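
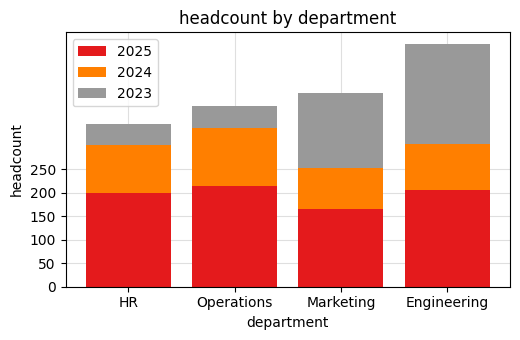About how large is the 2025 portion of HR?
≈ 200

2025 top ≈ 200, bottom ≈ 0; segment ≈ 200.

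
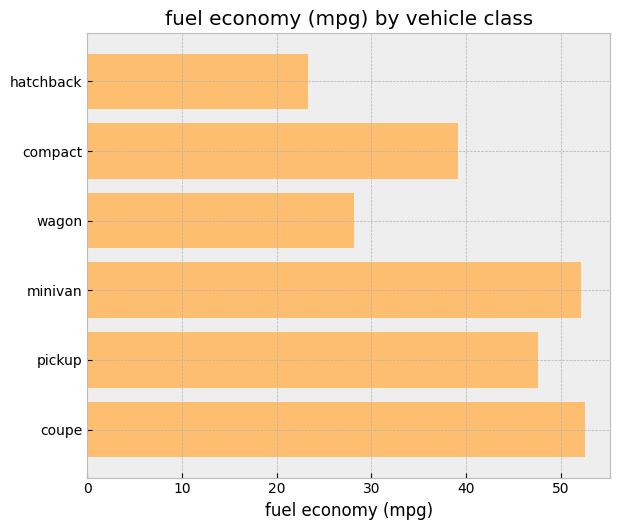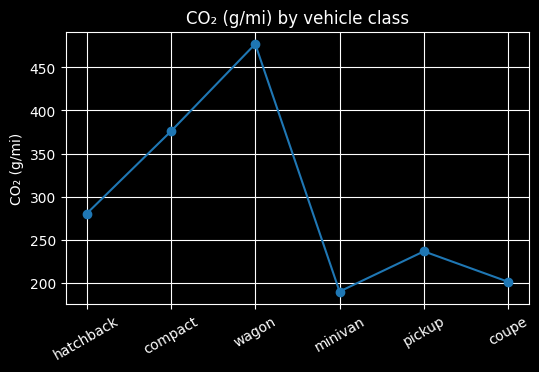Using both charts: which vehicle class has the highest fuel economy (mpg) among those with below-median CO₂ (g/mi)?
Chart 2 median CO₂ (g/mi) ≈ 250; below-median vehicle classes: minivan, pickup, coupe. Among those, coupe has the highest fuel economy (mpg) (≈ 55).

coupe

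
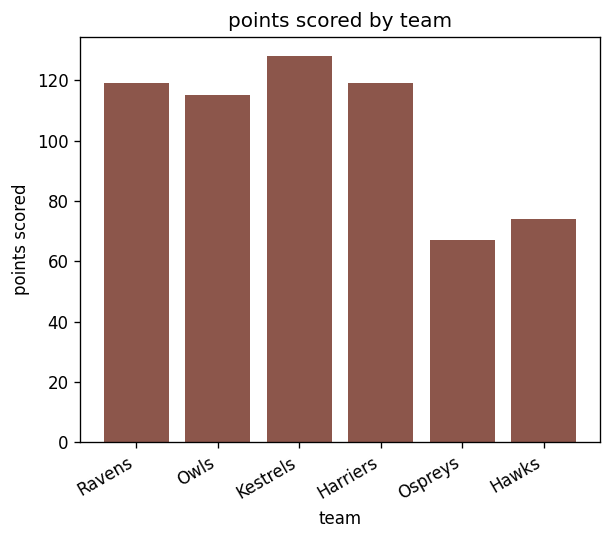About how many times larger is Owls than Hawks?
Owls ≈ 120, Hawks ≈ 80; 120/80 ≈ 1.5.

≈ 1.5×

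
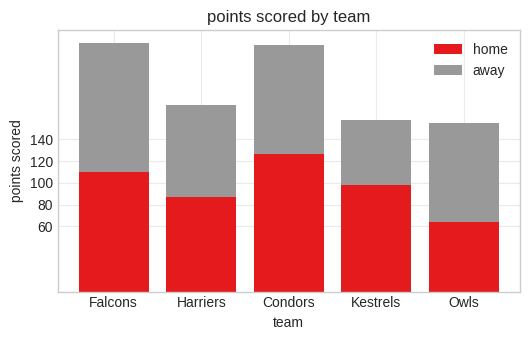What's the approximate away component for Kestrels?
≈ 60

away top ≈ 160, bottom ≈ 100; segment ≈ 60.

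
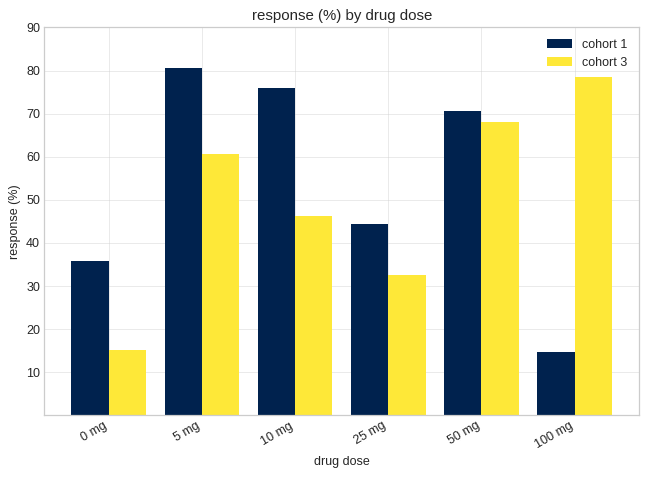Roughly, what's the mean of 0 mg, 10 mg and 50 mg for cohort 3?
≈ 47

(20 + 50 + 70) / 3 ≈ 47.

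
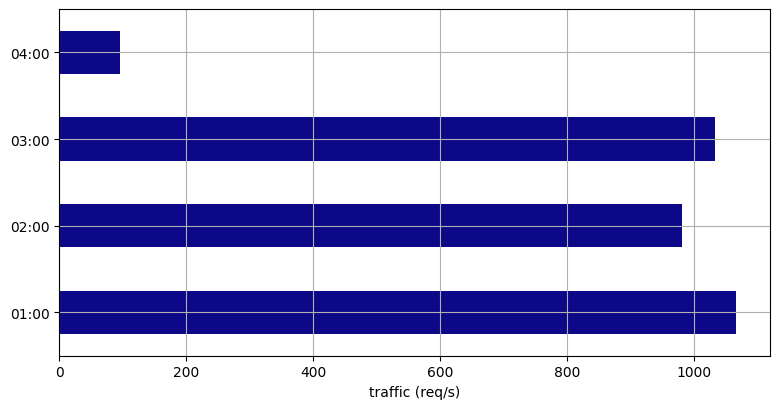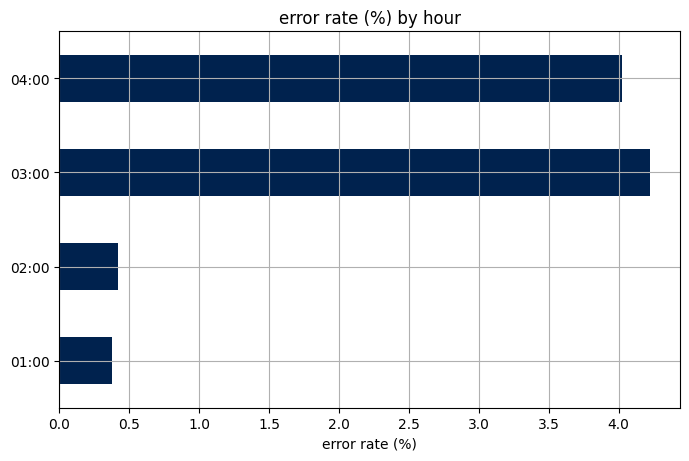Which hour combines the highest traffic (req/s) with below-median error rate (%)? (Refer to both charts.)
01:00

Chart 2 median error rate (%) ≈ 2; below-median hours: 01:00, 02:00. Among those, 01:00 has the highest traffic (req/s) (≈ 1100).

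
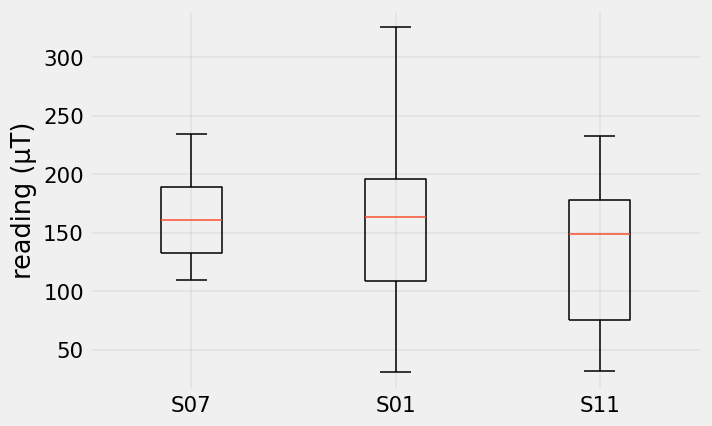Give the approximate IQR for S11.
Q3 ≈ 180, Q1 ≈ 75; IQR ≈ 105.

≈ 105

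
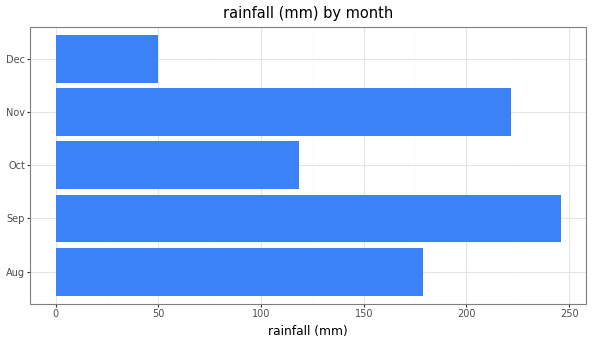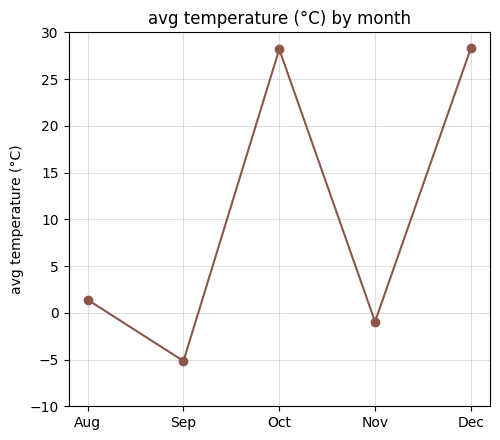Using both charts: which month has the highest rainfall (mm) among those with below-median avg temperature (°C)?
Chart 2 median avg temperature (°C) ≈ 0; below-median months: Sep, Nov. Among those, Sep has the highest rainfall (mm) (≈ 250).

Sep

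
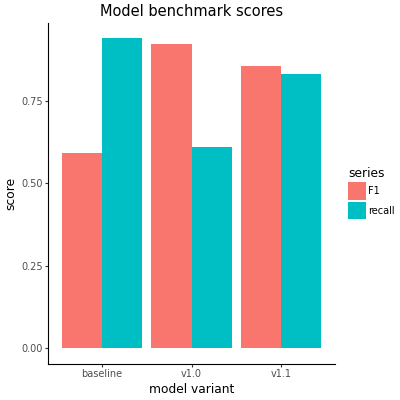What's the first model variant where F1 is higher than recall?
v1.0

baseline: F1 ≈ 0.6 vs recall ≈ 0.9 (not yet); v1.0: F1 ≈ 0.9 vs recall ≈ 0.6 (first crossover).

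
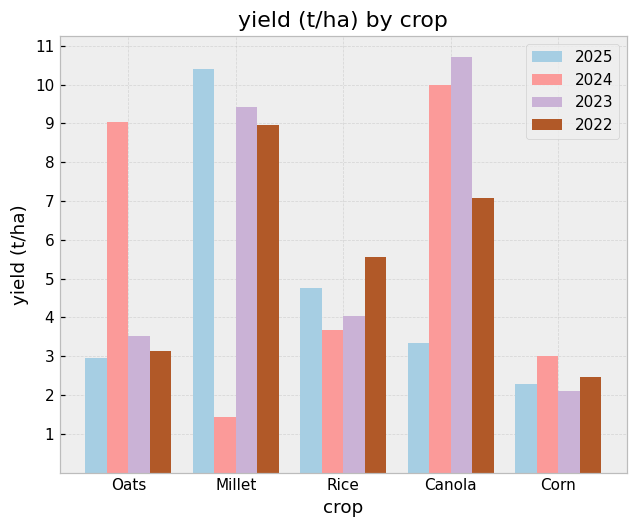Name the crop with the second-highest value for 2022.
Canola

Top 3 for 2022: Millet ≈ 9, Canola ≈ 7, Rice ≈ 6.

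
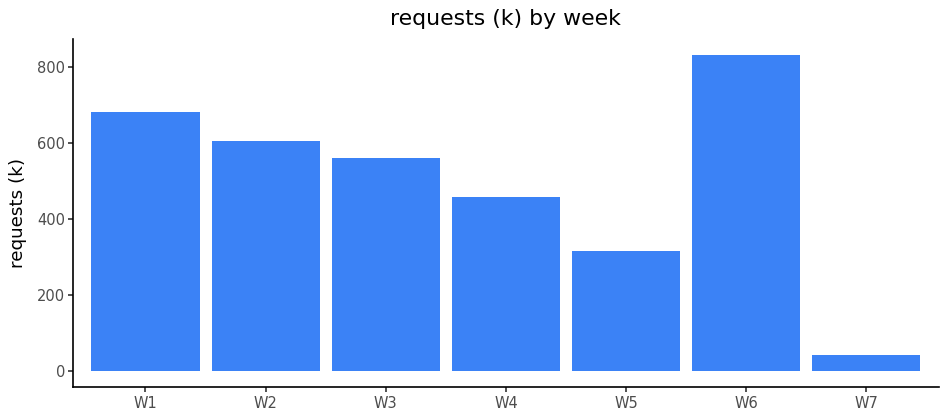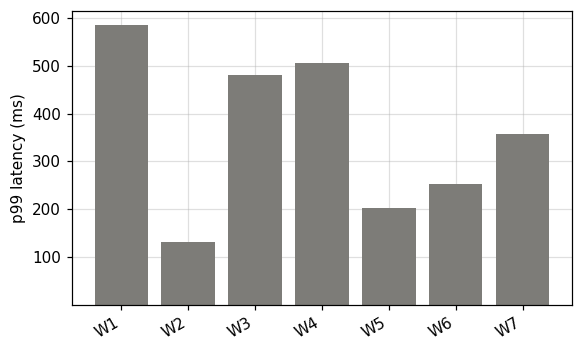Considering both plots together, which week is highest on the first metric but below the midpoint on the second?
Chart 2 median p99 latency (ms) ≈ 400; below-median weeks: W2, W5, W6. Among those, W6 has the highest requests (k) (≈ 800).

W6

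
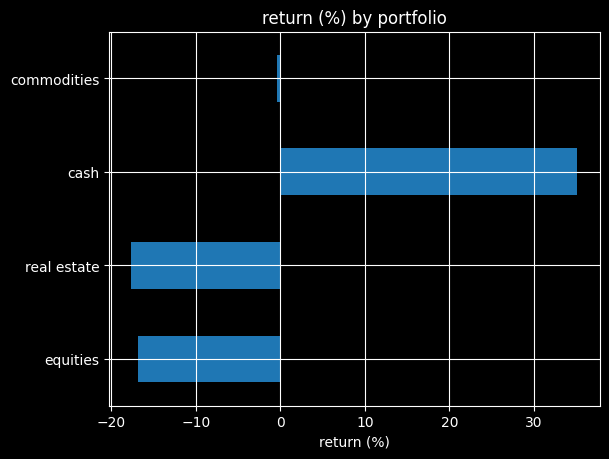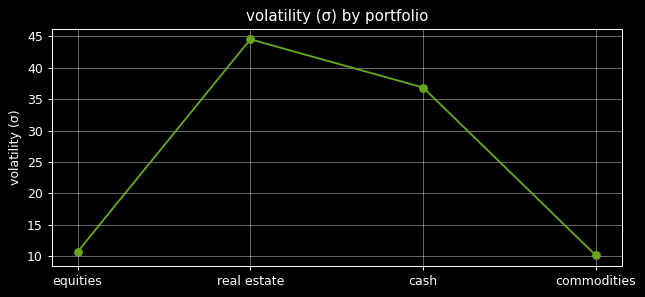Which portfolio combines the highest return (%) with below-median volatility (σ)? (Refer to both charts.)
commodities

Chart 2 median volatility (σ) ≈ 25; below-median portfolios: equities, commodities. Among those, commodities has the highest return (%) (≈ 0).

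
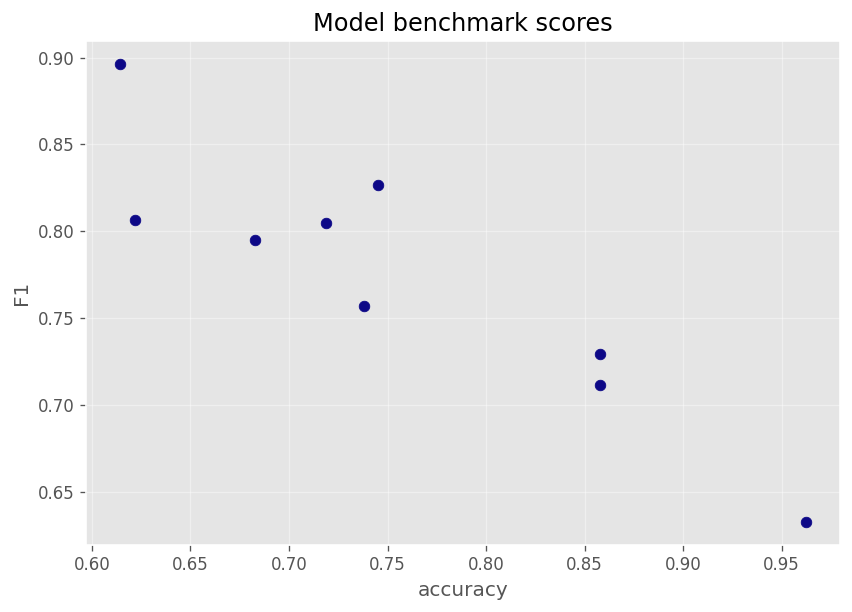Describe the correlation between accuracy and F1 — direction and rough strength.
Points are negatively correlated; strong (|r| ≈ 0.9).

negative, strong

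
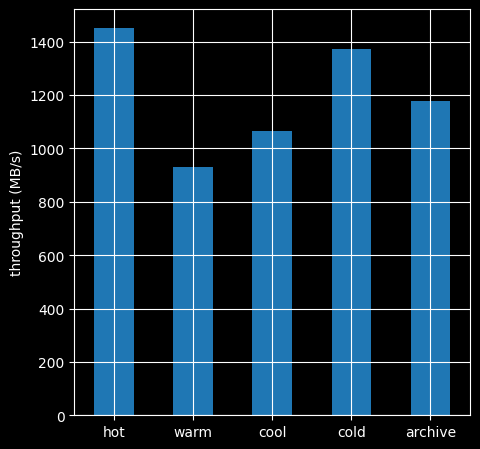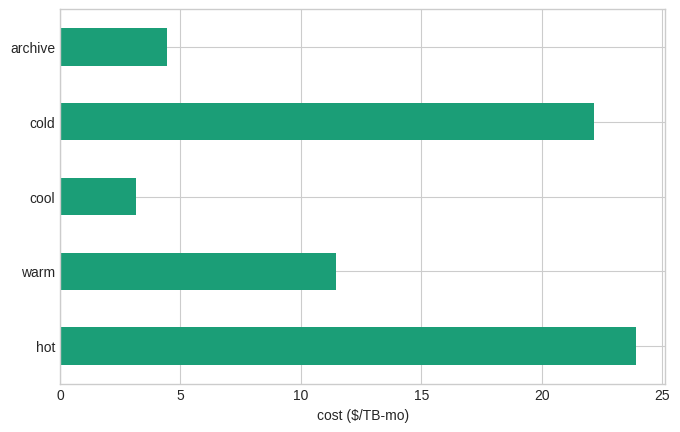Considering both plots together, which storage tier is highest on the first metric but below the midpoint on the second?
archive

Chart 2 median cost ($/TB-mo) ≈ 10; below-median storage tiers: cool, archive. Among those, archive has the highest throughput (MB/s) (≈ 1200).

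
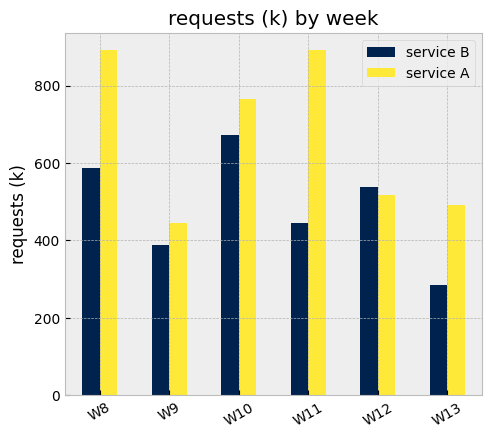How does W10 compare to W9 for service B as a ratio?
W10 ≈ 700, W9 ≈ 400; 700/400 ≈ 1.75.

≈ 1.75×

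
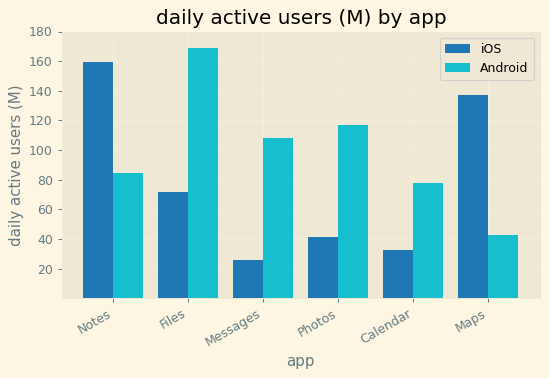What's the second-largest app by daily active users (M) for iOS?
Top 3 for iOS: Notes ≈ 160, Maps ≈ 140, Files ≈ 80.

Maps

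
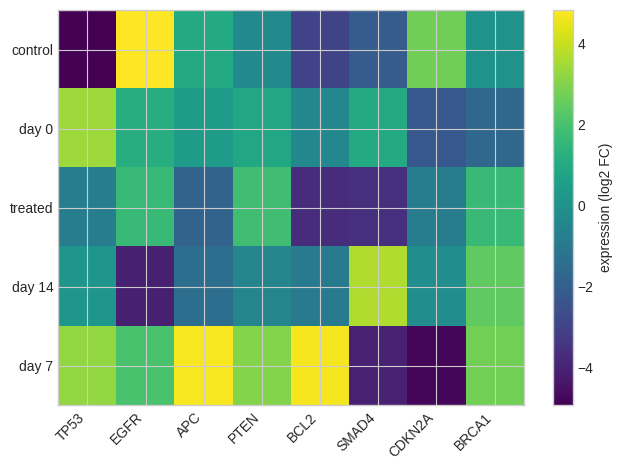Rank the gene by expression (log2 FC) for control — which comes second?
CDKN2A

Top 3 for control: EGFR ≈ 5, CDKN2A ≈ 3, APC ≈ 1.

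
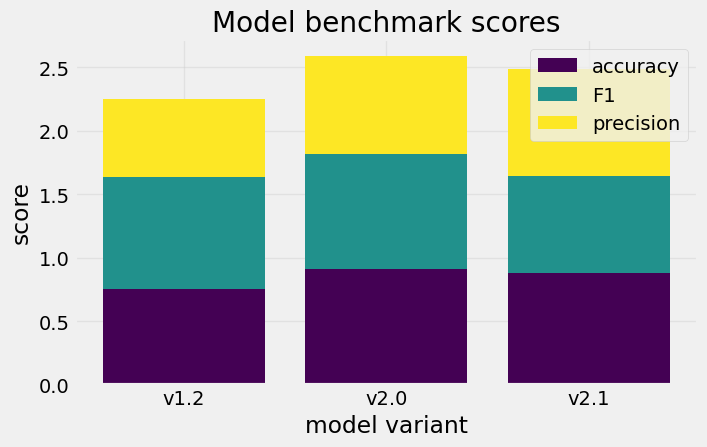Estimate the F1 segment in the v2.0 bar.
F1 top ≈ 2.0, bottom ≈ 1.0; segment ≈ 1.0.

≈ 1.0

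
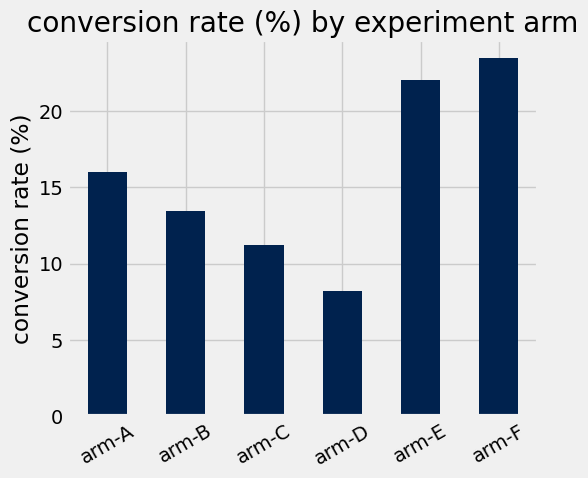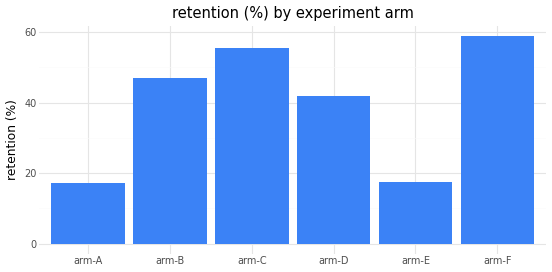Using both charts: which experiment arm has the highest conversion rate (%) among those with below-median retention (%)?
Chart 2 median retention (%) ≈ 40; below-median experiment arms: arm-A, arm-D, arm-E. Among those, arm-E has the highest conversion rate (%) (≈ 20).

arm-E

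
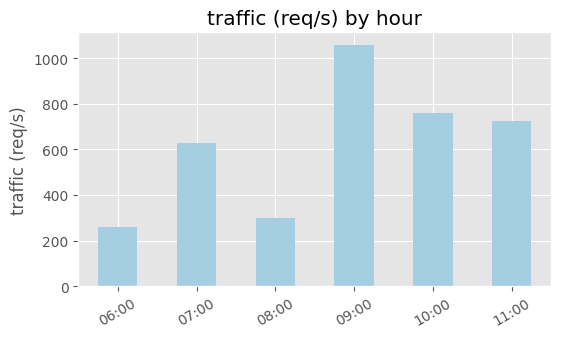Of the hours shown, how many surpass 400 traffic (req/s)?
Above 400: 07:00, 09:00, 10:00, 11:00.

4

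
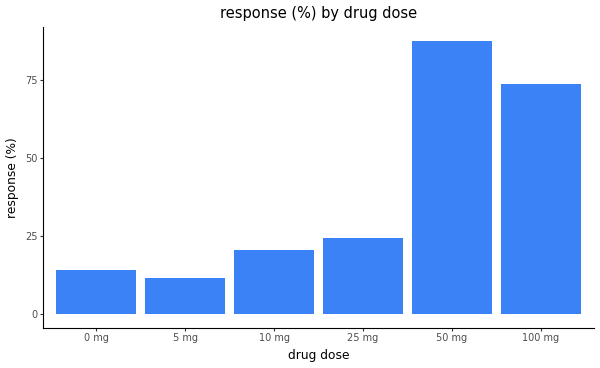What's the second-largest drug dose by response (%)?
100 mg

Top 3: 50 mg ≈ 90, 100 mg ≈ 70, 25 mg ≈ 20.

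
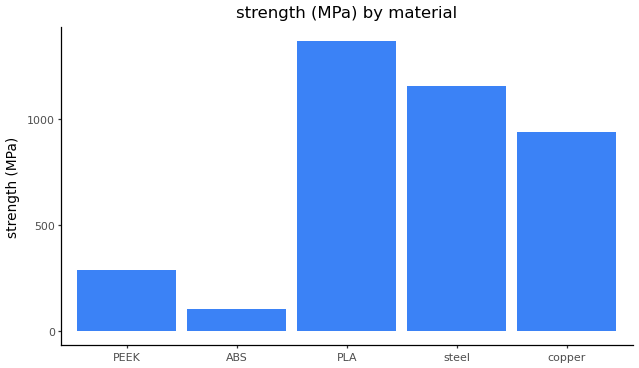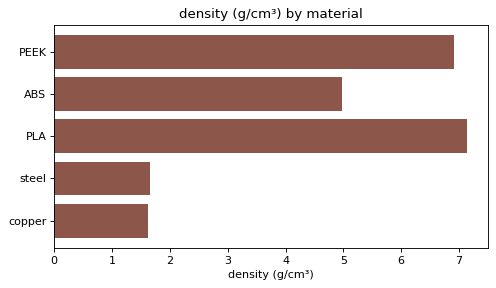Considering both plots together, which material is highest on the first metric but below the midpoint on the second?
Chart 2 median density (g/cm³) ≈ 5; below-median materials: steel, copper. Among those, steel has the highest strength (MPa) (≈ 1200).

steel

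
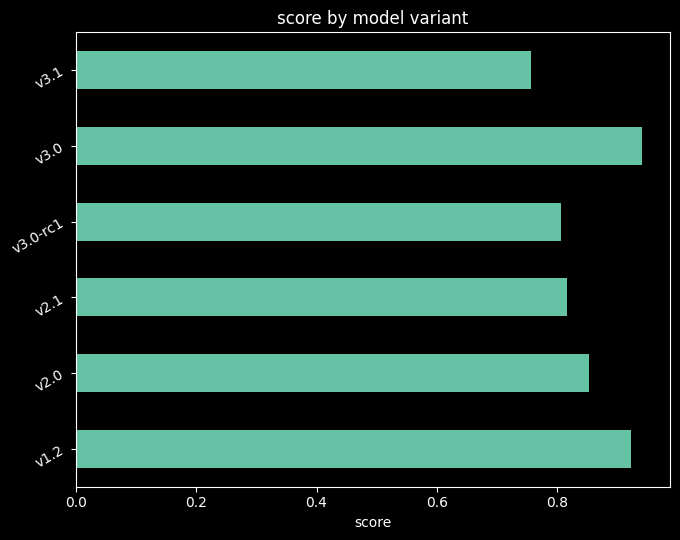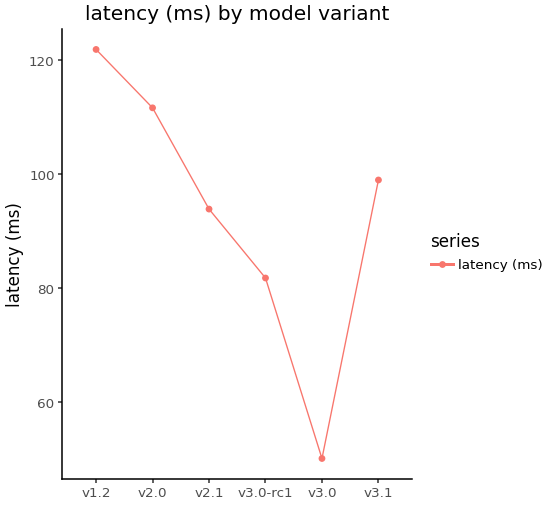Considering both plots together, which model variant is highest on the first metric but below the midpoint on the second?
v3.0

Chart 2 median latency (ms) ≈ 100; below-median model variants: v2.1, v3.0-rc1, v3.0. Among those, v3.0 has the highest score (≈ 0.9).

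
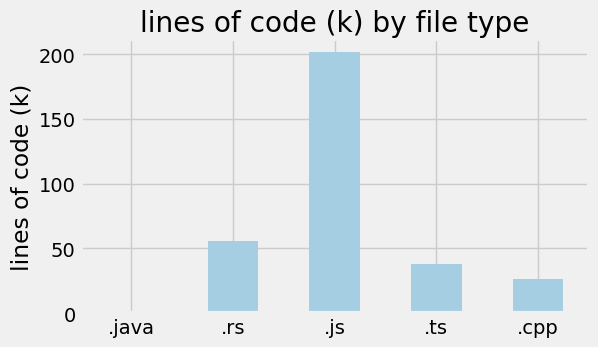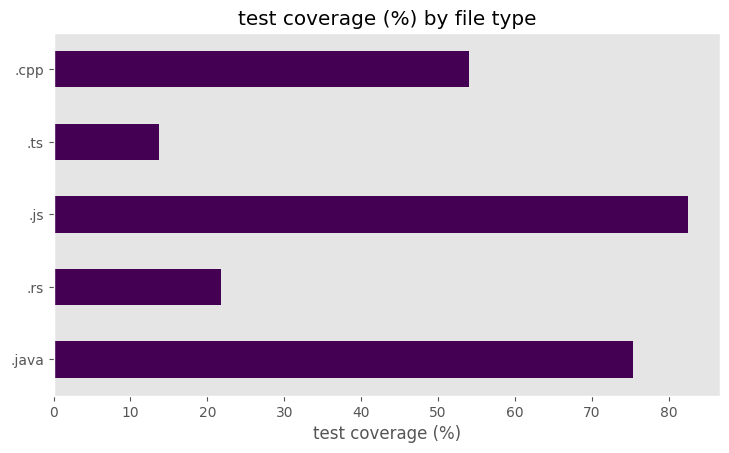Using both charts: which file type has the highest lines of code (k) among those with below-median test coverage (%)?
.rs

Chart 2 median test coverage (%) ≈ 50; below-median file types: .rs, .ts. Among those, .rs has the highest lines of code (k) (≈ 60).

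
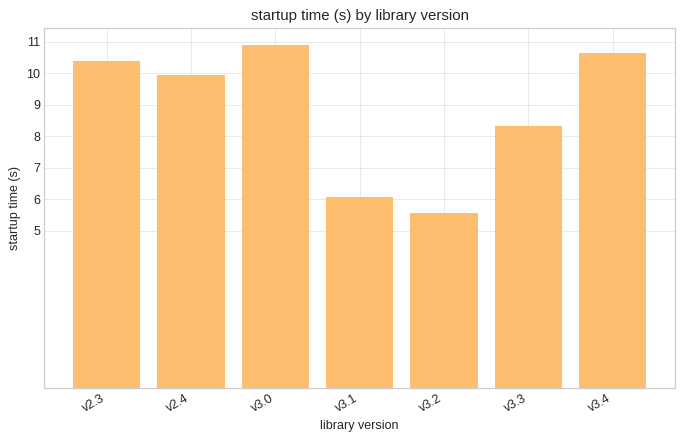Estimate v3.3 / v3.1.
v3.3 ≈ 8, v3.1 ≈ 6; 8/6 ≈ 1.33.

≈ 1.33×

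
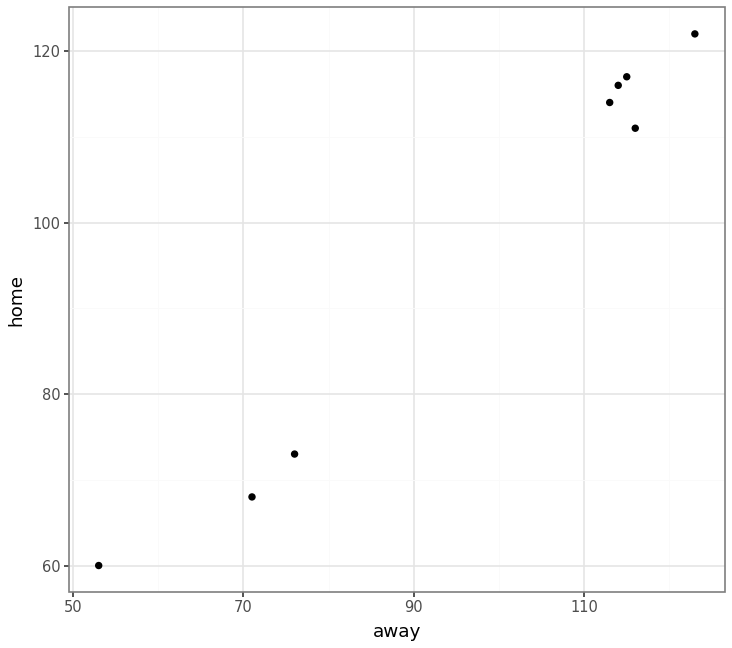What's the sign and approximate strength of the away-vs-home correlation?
positive, strong

Points are positively correlated; strong (|r| ≈ 1.0).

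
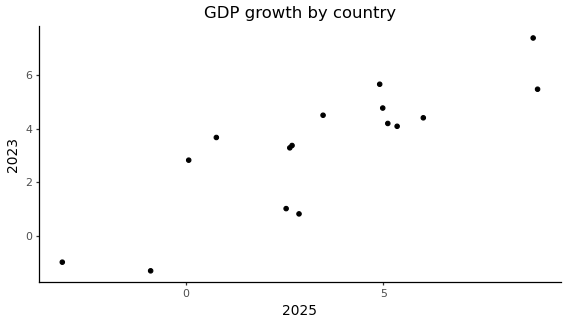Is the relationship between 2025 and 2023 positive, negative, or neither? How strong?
positive, strong

Points are positively correlated; strong (|r| ≈ 0.8).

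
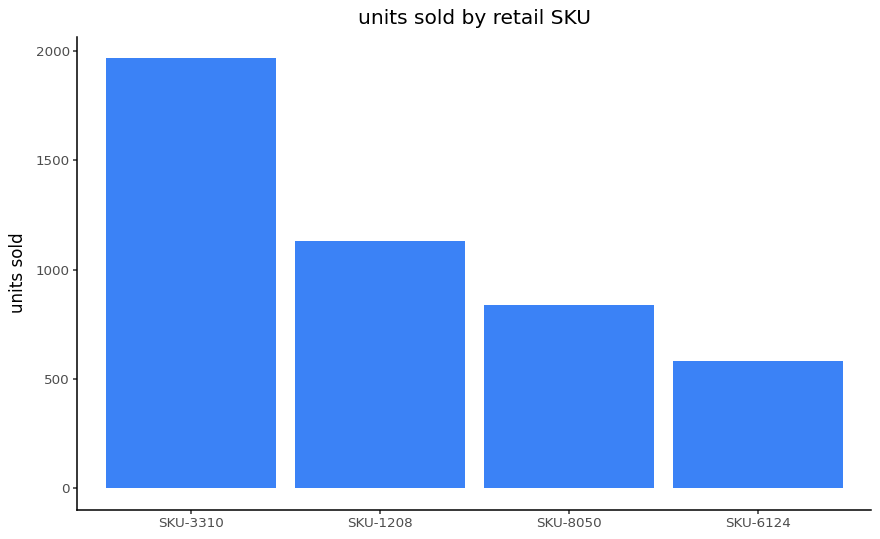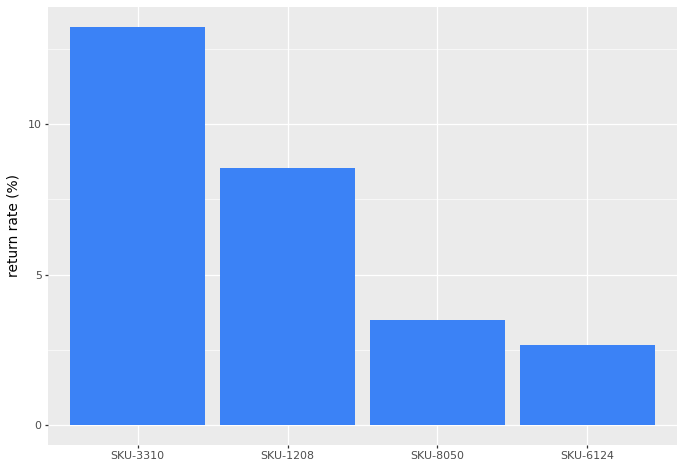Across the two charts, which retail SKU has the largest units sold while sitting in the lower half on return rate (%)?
SKU-8050

Chart 2 median return rate (%) ≈ 6; below-median retail SKUs: SKU-8050, SKU-6124. Among those, SKU-8050 has the highest units sold (≈ 800).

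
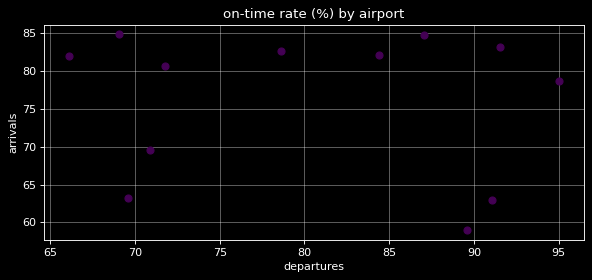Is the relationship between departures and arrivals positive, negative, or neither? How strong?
Points are roughly uncorrelated; weak (|r| ≈ 0.1).

no clear correlation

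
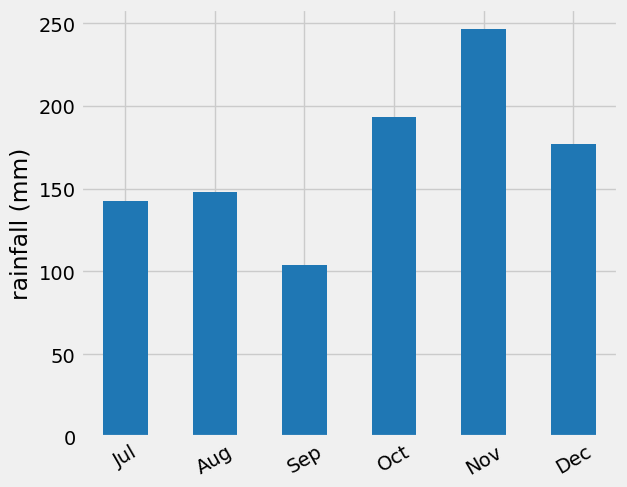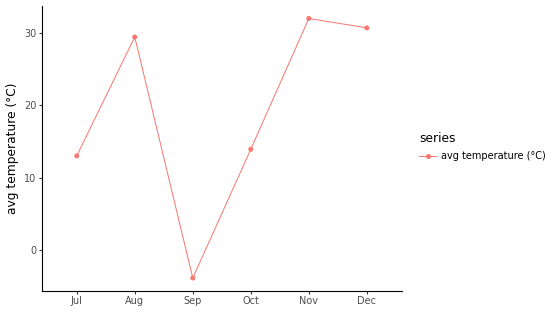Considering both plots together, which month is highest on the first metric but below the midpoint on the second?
Chart 2 median avg temperature (°C) ≈ 20; below-median months: Jul, Sep, Oct. Among those, Oct has the highest rainfall (mm) (≈ 200).

Oct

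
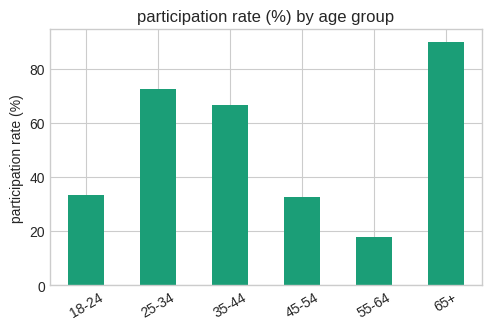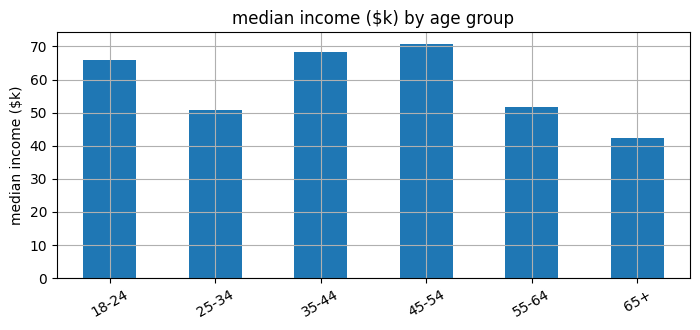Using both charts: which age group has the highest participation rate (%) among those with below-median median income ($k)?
65+

Chart 2 median median income ($k) ≈ 60; below-median age groups: 25-34, 55-64, 65+. Among those, 65+ has the highest participation rate (%) (≈ 90).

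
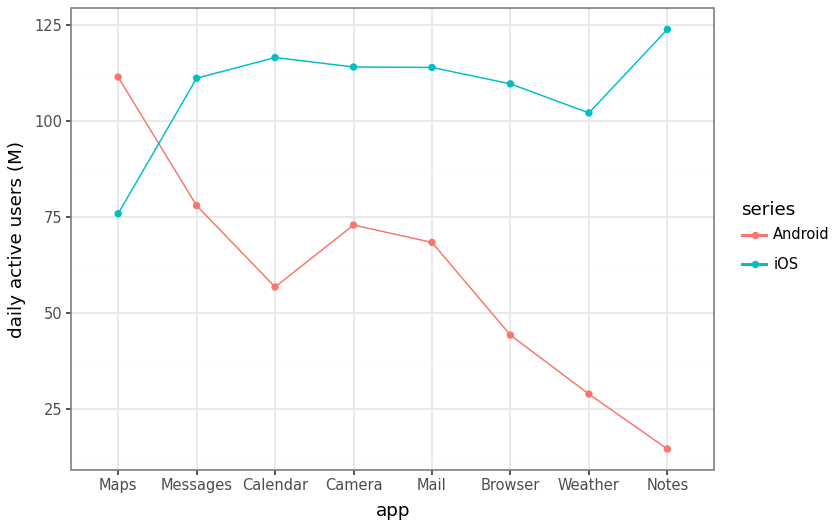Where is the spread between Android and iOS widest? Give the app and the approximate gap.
Notes: Android ≈ 10, iOS ≈ 120 → gap ≈ 110. Next-largest (Weather) is only ≈ 70.

Notes, ≈ 110 M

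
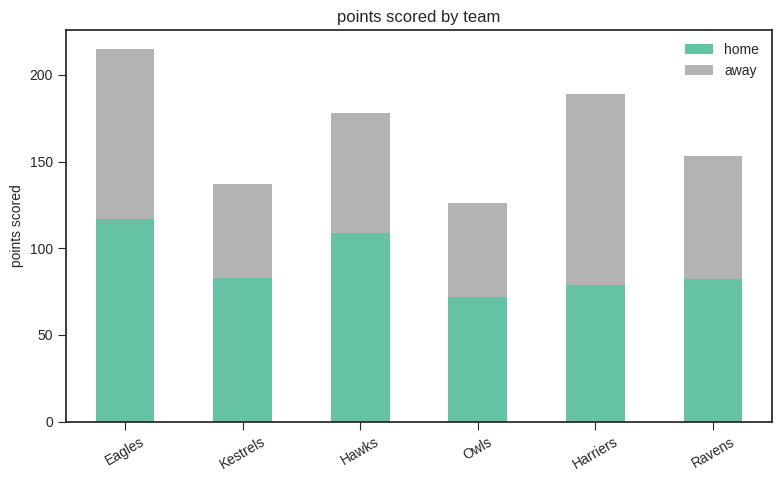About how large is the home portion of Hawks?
home top ≈ 100, bottom ≈ 0; segment ≈ 100.

≈ 100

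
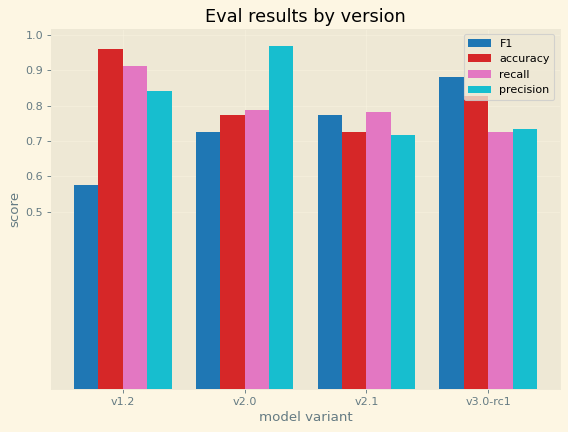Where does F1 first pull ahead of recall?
v3.0-rc1

v2.1: F1 ≈ 0.8 vs recall ≈ 0.8 (not yet); v3.0-rc1: F1 ≈ 0.9 vs recall ≈ 0.7 (first crossover).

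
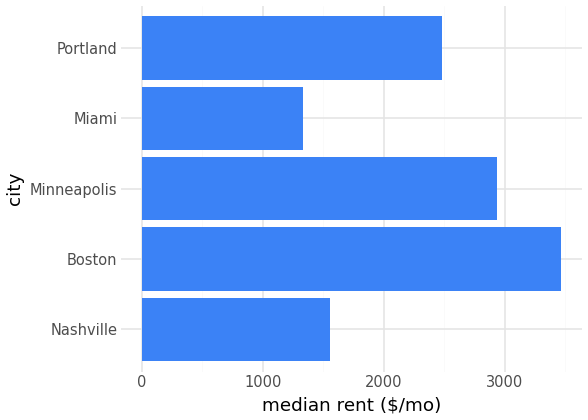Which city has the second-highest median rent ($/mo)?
Minneapolis

Top 3: Boston ≈ 3500, Minneapolis ≈ 3000, Portland ≈ 2500.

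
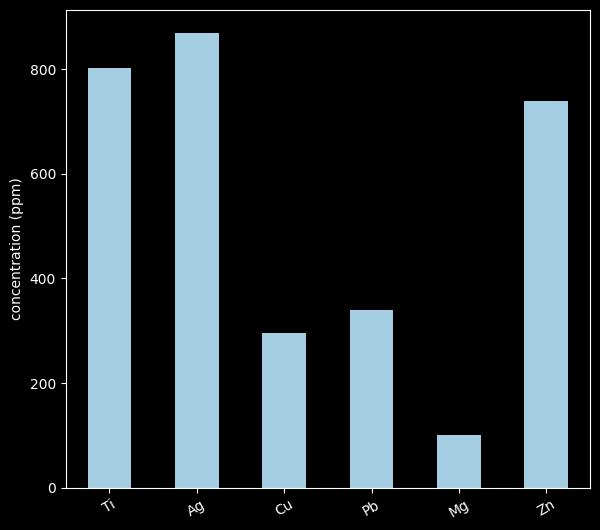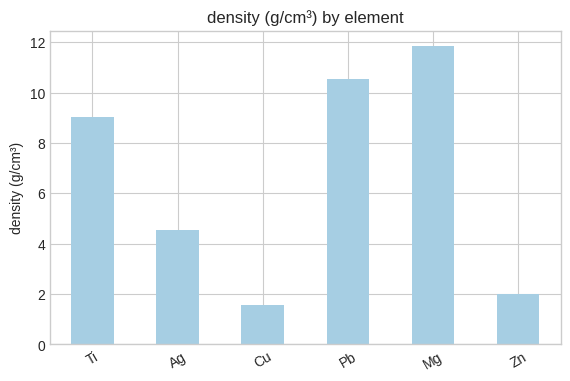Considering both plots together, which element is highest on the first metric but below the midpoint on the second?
Chart 2 median density (g/cm³) ≈ 6; below-median elements: Ag, Cu, Zn. Among those, Ag has the highest concentration (ppm) (≈ 900).

Ag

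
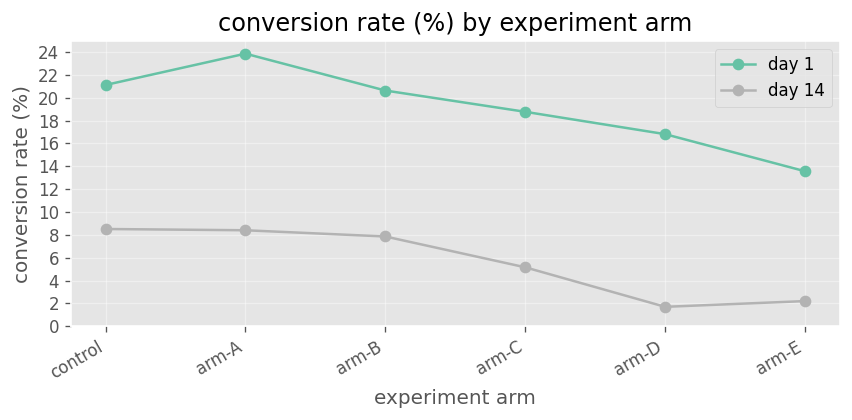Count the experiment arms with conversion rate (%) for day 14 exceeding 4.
4

Above 4: control, arm-A, arm-B, arm-C.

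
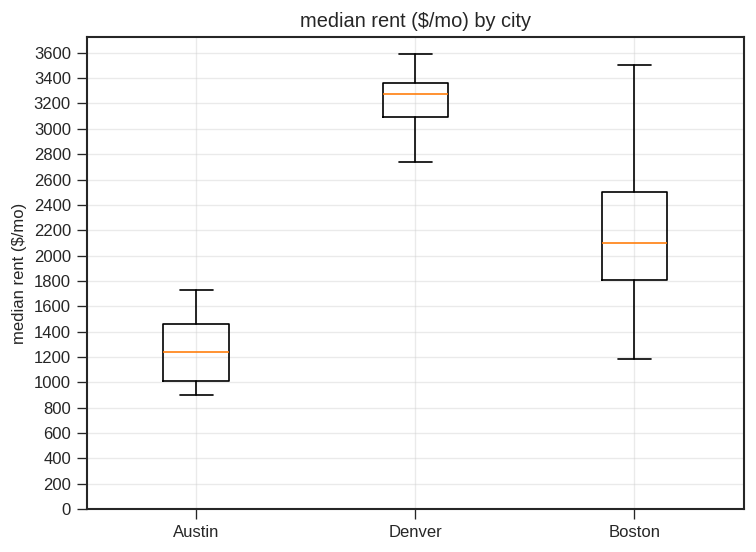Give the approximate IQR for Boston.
Q3 ≈ 2400, Q1 ≈ 1800; IQR ≈ 600.

≈ 600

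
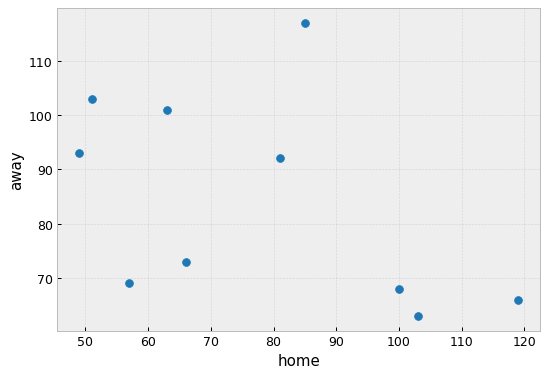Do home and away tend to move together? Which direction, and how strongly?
Points are negatively correlated; moderate (|r| ≈ 0.5).

negative, moderate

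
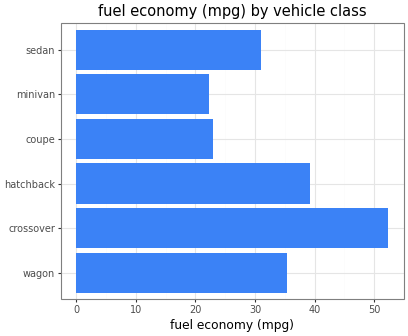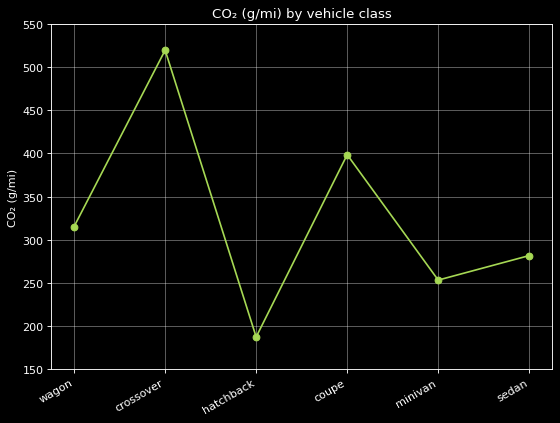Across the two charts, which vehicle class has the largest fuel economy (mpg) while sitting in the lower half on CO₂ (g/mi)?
hatchback

Chart 2 median CO₂ (g/mi) ≈ 300; below-median vehicle classes: hatchback, minivan, sedan. Among those, hatchback has the highest fuel economy (mpg) (≈ 40).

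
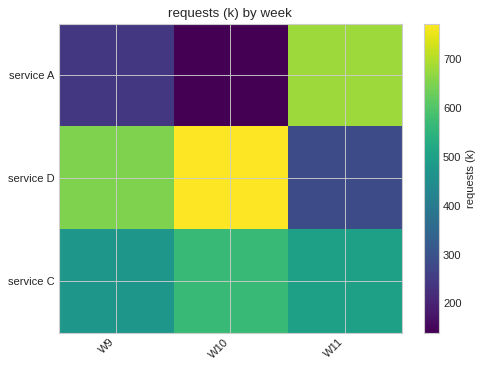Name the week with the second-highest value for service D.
W9

Top 3 for service D: W10 ≈ 800, W9 ≈ 700, W11 ≈ 300.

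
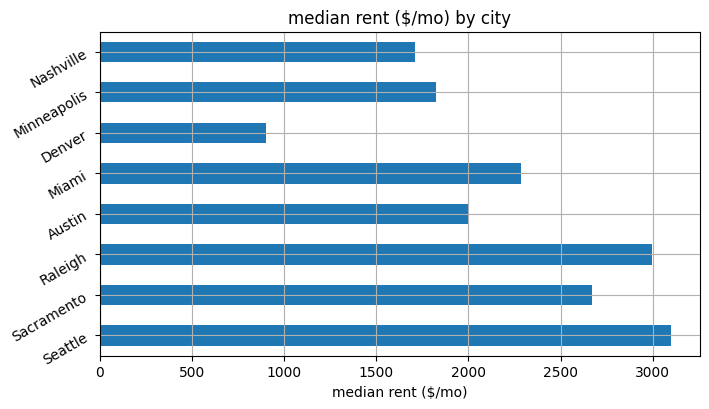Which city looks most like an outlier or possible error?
Denver ≈ 1000; the rest sit between ≈ 1500 and ≈ 3000.

Denver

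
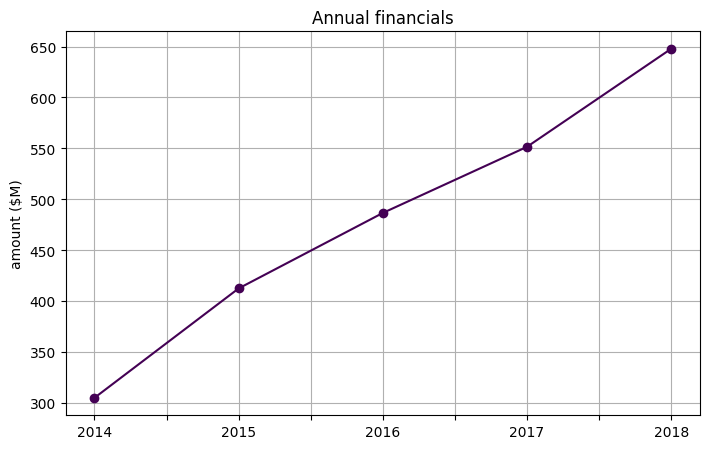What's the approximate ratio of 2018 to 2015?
≈ 1.62×

2018 ≈ 650, 2015 ≈ 400; 650/400 ≈ 1.62.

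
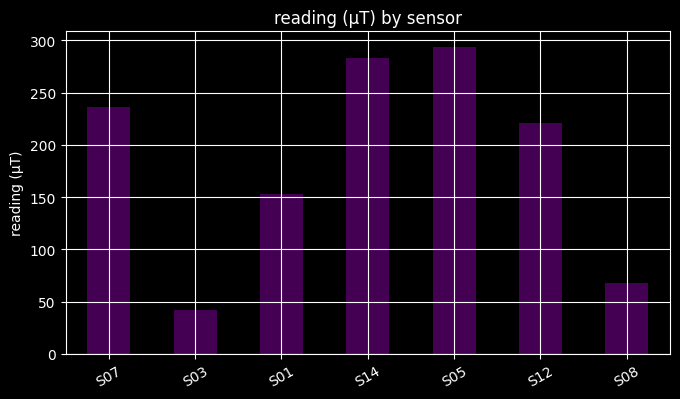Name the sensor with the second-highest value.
Top 3: S05 ≈ 300, S14 ≈ 275, S07 ≈ 225.

S14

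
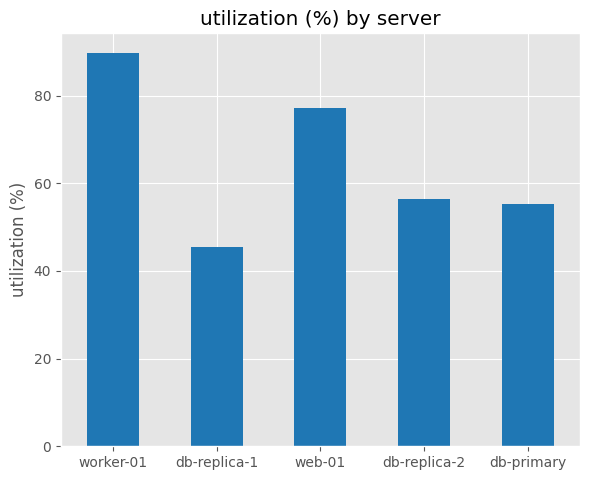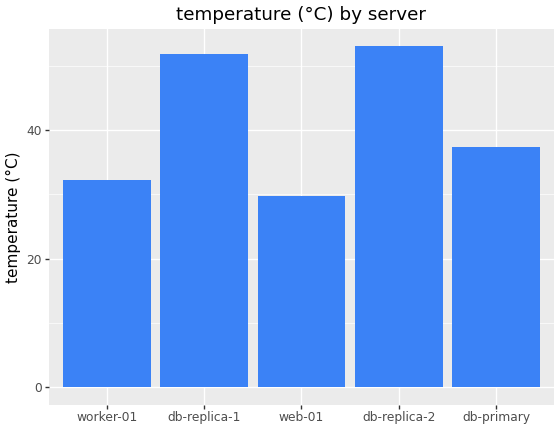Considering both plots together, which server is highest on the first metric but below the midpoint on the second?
Chart 2 median temperature (°C) ≈ 35; below-median servers: worker-01, web-01. Among those, worker-01 has the highest utilization (%) (≈ 90).

worker-01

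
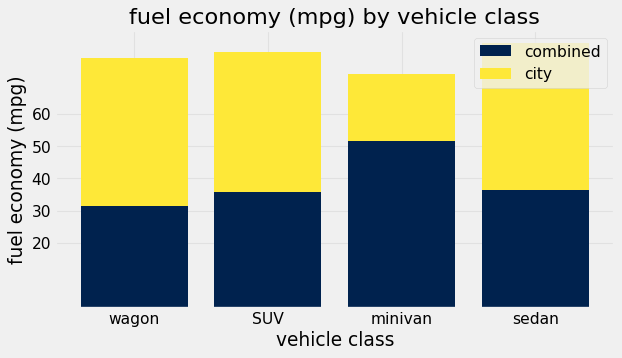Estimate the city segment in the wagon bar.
city top ≈ 80, bottom ≈ 30; segment ≈ 50.

≈ 50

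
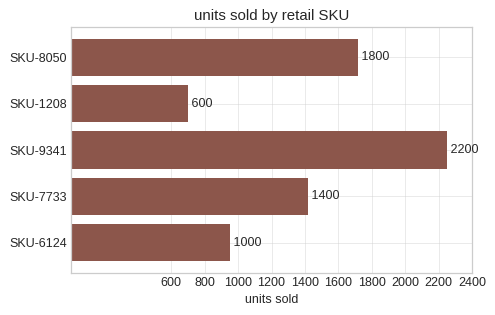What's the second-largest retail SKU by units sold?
Top 3: SKU-9341 ≈ 2200, SKU-8050 ≈ 1800, SKU-7733 ≈ 1400.

SKU-8050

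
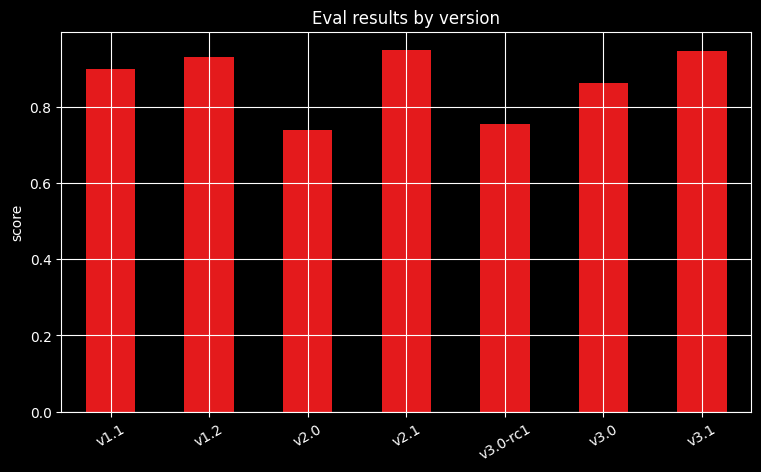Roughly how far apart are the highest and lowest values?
≈ 0.2

Max v2.1 ≈ 0.9, min v2.0 ≈ 0.7; range ≈ 0.2.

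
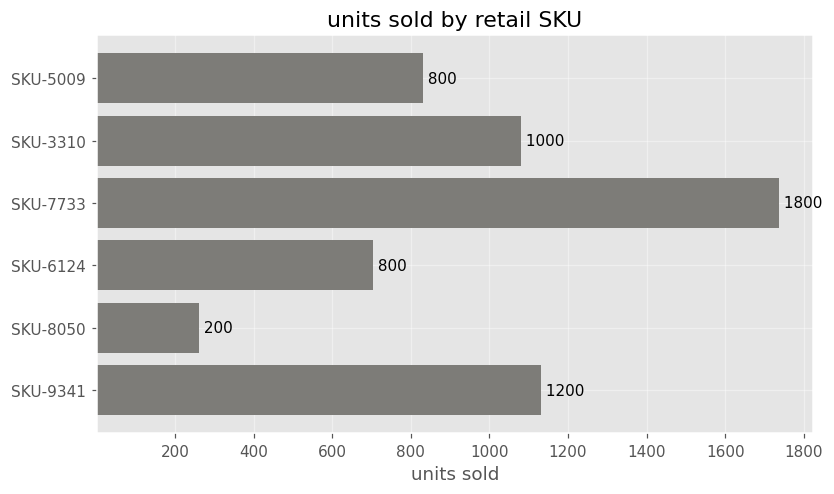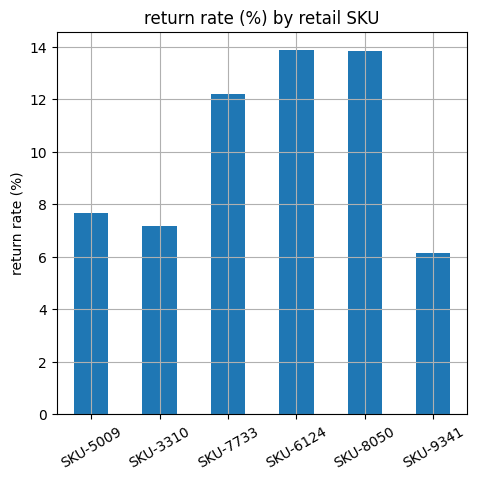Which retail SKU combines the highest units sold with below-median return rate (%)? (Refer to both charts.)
Chart 2 median return rate (%) ≈ 10; below-median retail SKUs: SKU-5009, SKU-3310, SKU-9341. Among those, SKU-9341 has the highest units sold (≈ 1200).

SKU-9341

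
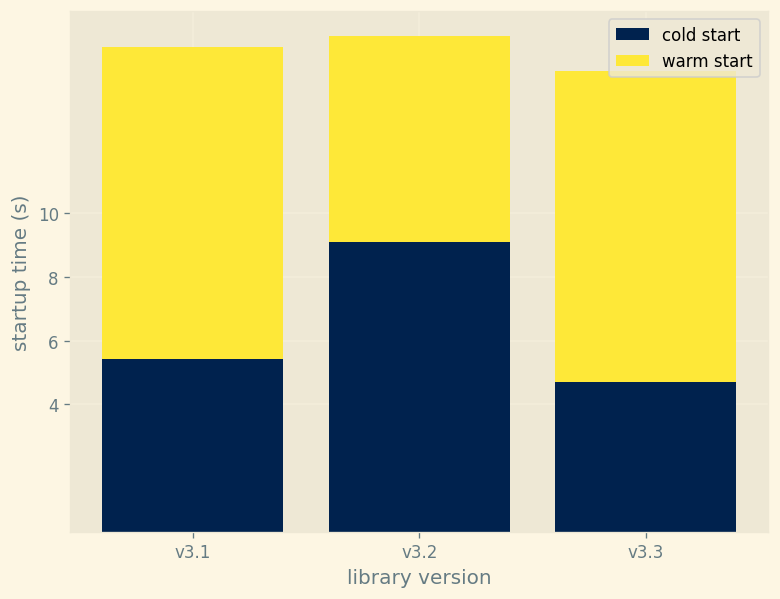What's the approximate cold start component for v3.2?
≈ 10

cold start top ≈ 10, bottom ≈ 0; segment ≈ 10.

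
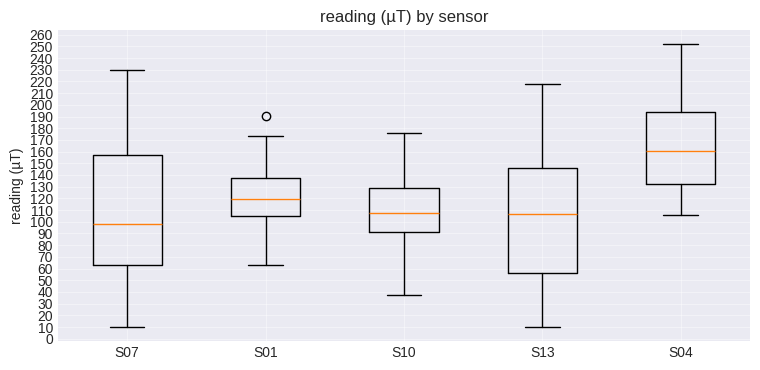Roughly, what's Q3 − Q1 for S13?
≈ 90

Q3 ≈ 150, Q1 ≈ 60; IQR ≈ 90.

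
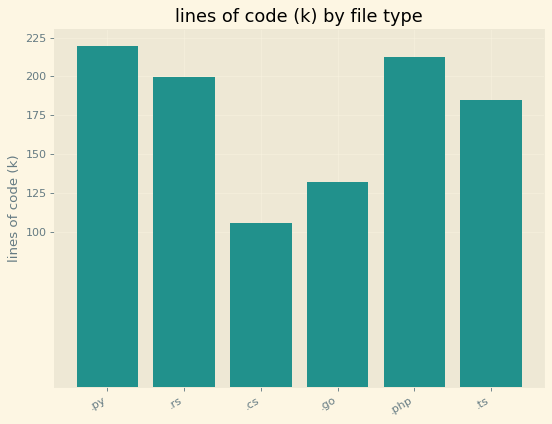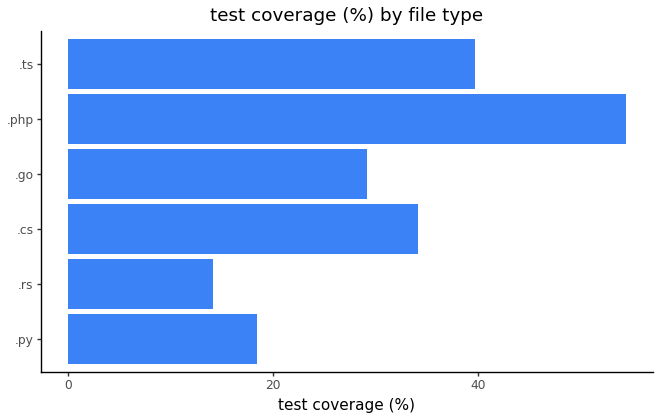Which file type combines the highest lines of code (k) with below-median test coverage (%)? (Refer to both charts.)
.py

Chart 2 median test coverage (%) ≈ 30; below-median file types: .py, .rs, .go. Among those, .py has the highest lines of code (k) (≈ 225).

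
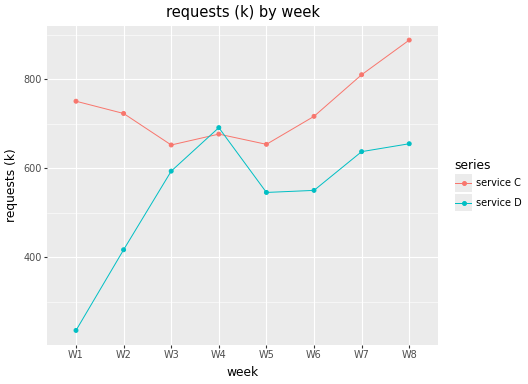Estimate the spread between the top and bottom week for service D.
Max W4 ≈ 700, min W1 ≈ 200; range ≈ 500.

≈ 500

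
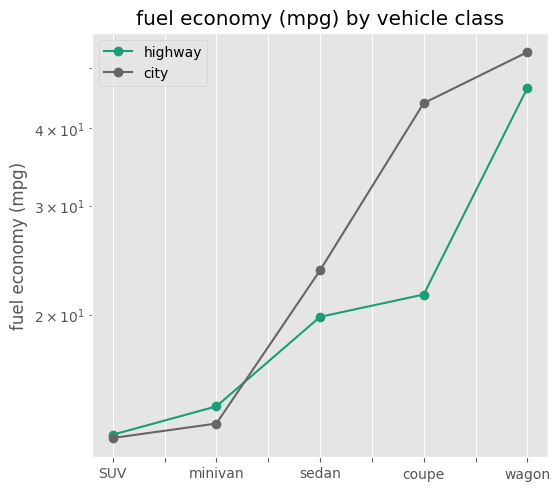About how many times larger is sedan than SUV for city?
sedan ≈ 25, SUV ≈ 15; 25/15 ≈ 1.67.

≈ 1.67×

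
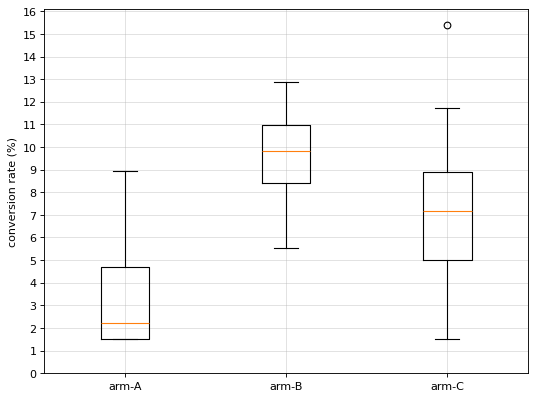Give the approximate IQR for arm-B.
≈ 3

Q3 ≈ 11, Q1 ≈ 8; IQR ≈ 3.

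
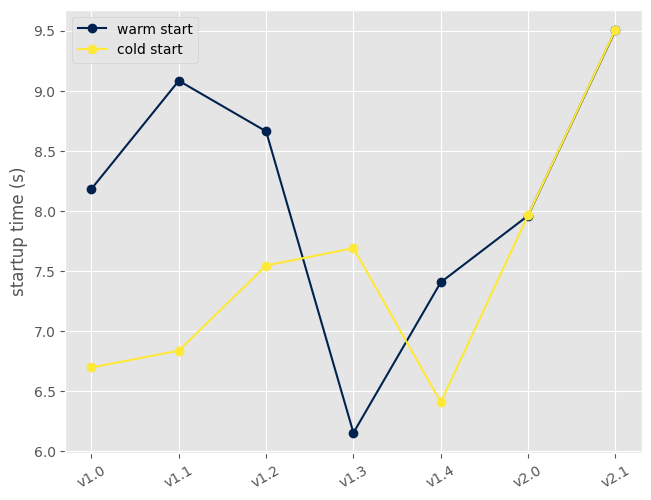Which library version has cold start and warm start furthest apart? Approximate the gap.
v1.1: cold start ≈ 7.0, warm start ≈ 9.0 → gap ≈ 2.0. Next-largest (v1.3) is only ≈ 1.5.

v1.1, ≈ 2.0 s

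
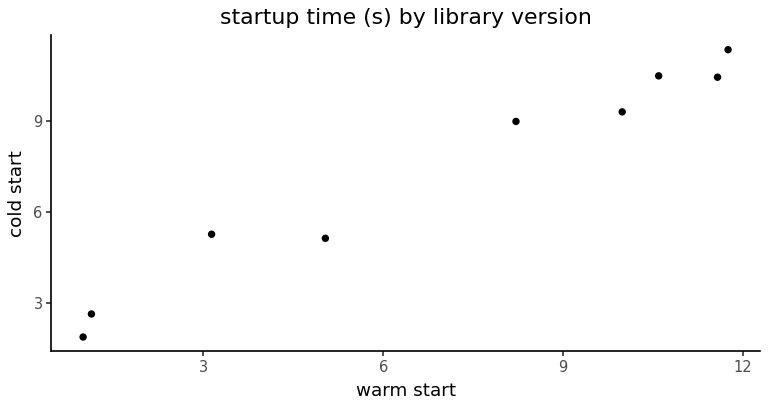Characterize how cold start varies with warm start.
positive, strong

Points are positively correlated; strong (|r| ≈ 1.0).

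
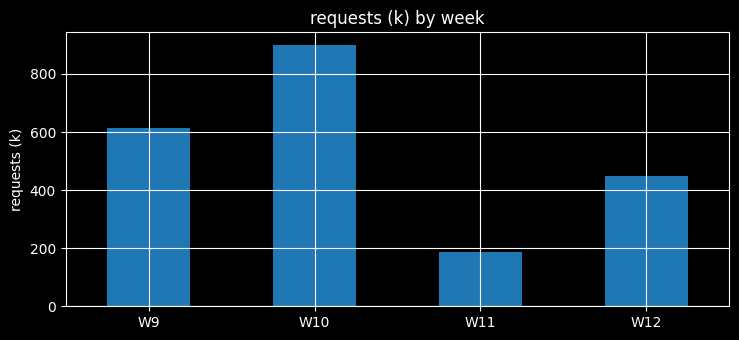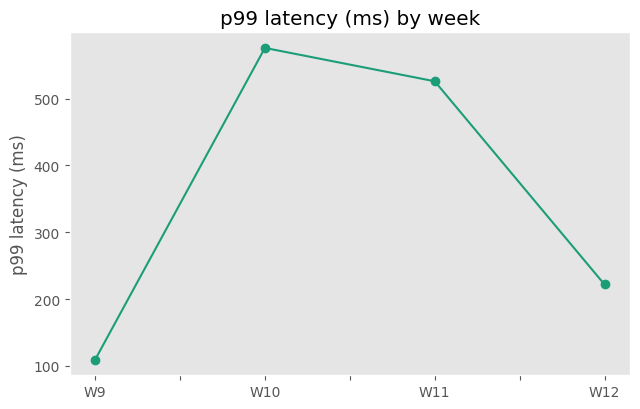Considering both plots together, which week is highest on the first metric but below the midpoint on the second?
W9

Chart 2 median p99 latency (ms) ≈ 400; below-median weeks: W9, W12. Among those, W9 has the highest requests (k) (≈ 600).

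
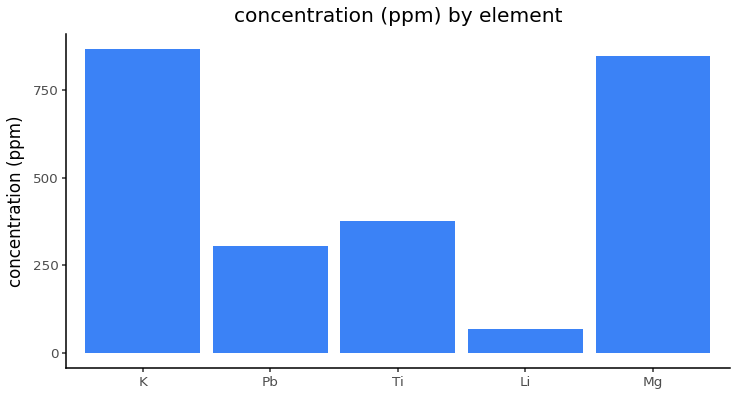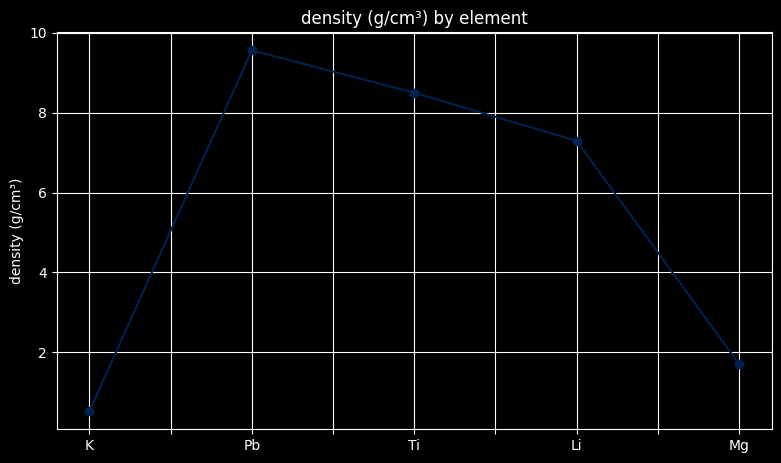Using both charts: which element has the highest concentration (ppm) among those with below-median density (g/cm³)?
K

Chart 2 median density (g/cm³) ≈ 7; below-median elements: K, Mg. Among those, K has the highest concentration (ppm) (≈ 900).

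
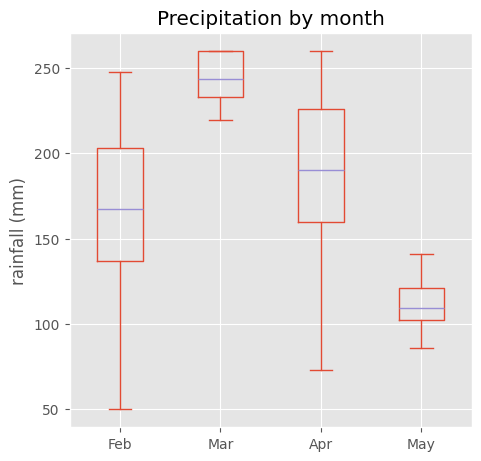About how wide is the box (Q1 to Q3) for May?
≈ 20

Q3 ≈ 120, Q1 ≈ 100; IQR ≈ 20.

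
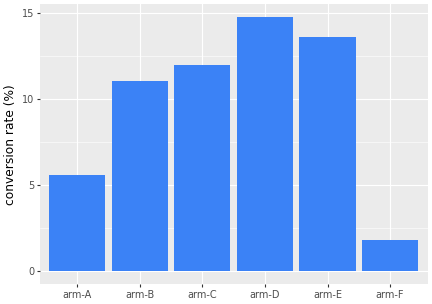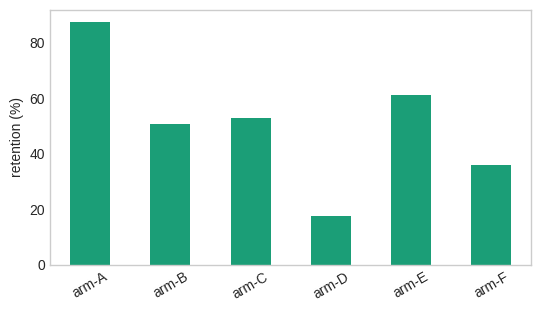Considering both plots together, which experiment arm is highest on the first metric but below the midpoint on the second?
Chart 2 median retention (%) ≈ 50; below-median experiment arms: arm-B, arm-D, arm-F. Among those, arm-D has the highest conversion rate (%) (≈ 14).

arm-D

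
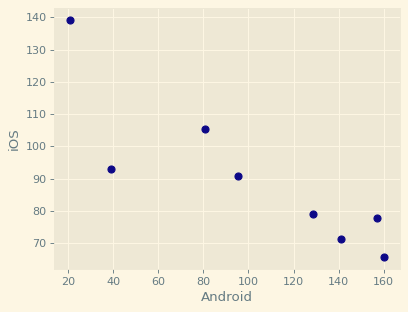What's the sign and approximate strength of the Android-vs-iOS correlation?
Points are negatively correlated; strong (|r| ≈ 0.9).

negative, strong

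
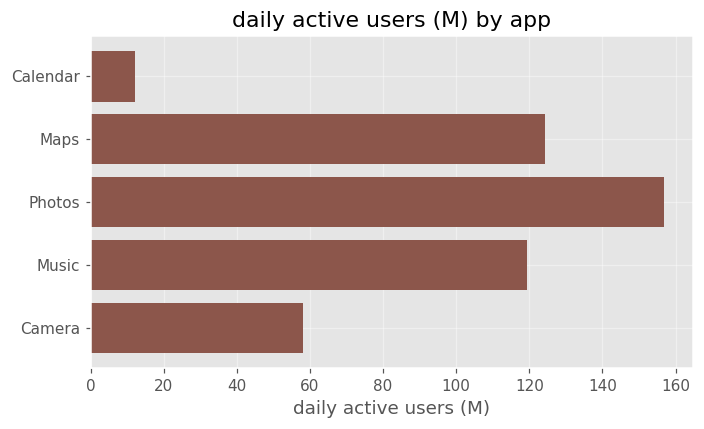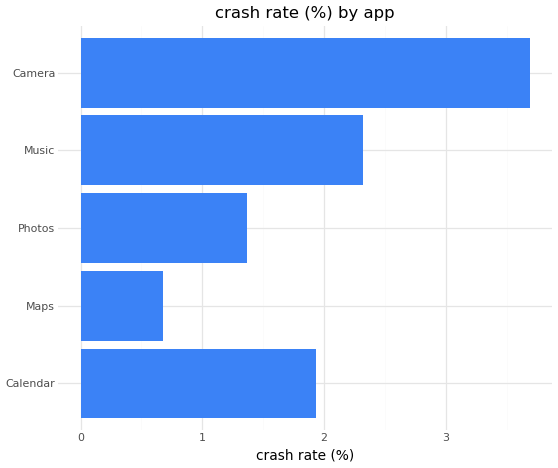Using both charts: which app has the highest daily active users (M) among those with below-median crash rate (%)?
Chart 2 median crash rate (%) ≈ 2; below-median apps: Maps, Photos. Among those, Photos has the highest daily active users (M) (≈ 160).

Photos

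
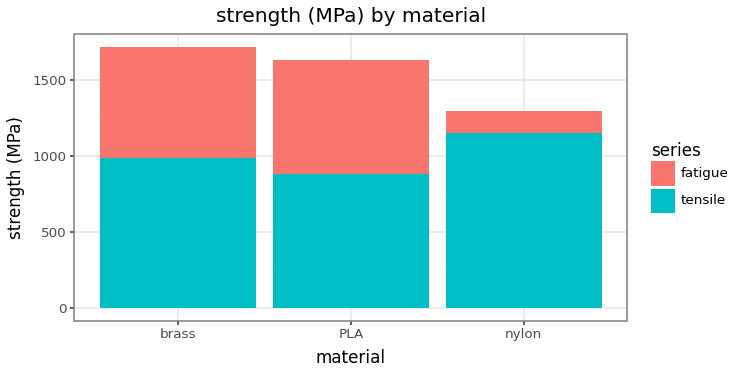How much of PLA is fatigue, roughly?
≈ 800

fatigue top ≈ 1600, bottom ≈ 800; segment ≈ 800.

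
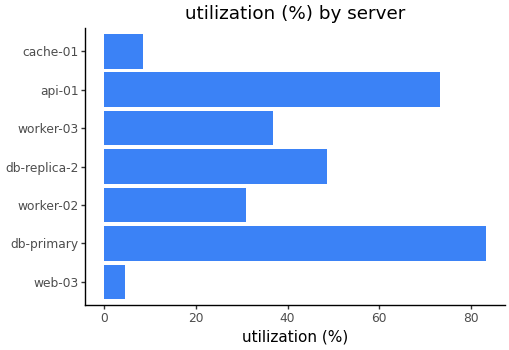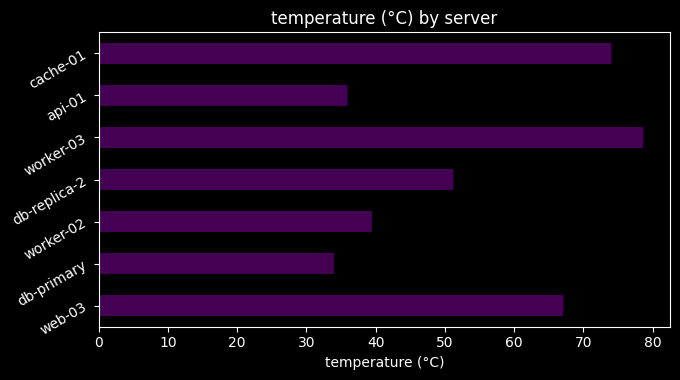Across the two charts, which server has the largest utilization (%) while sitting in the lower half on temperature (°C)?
db-primary

Chart 2 median temperature (°C) ≈ 50; below-median servers: db-primary, worker-02, api-01. Among those, db-primary has the highest utilization (%) (≈ 80).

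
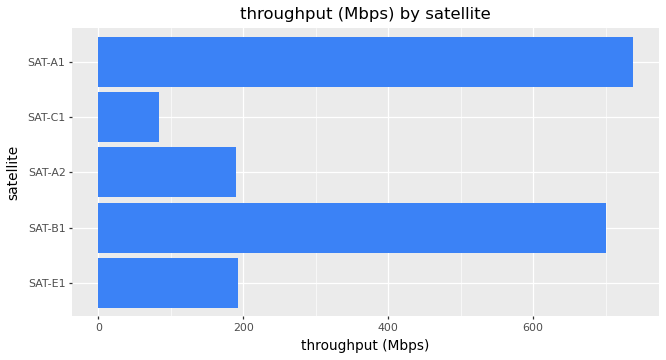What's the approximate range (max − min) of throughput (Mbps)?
≈ 600

Max SAT-A1 ≈ 700, min SAT-C1 ≈ 100; range ≈ 600.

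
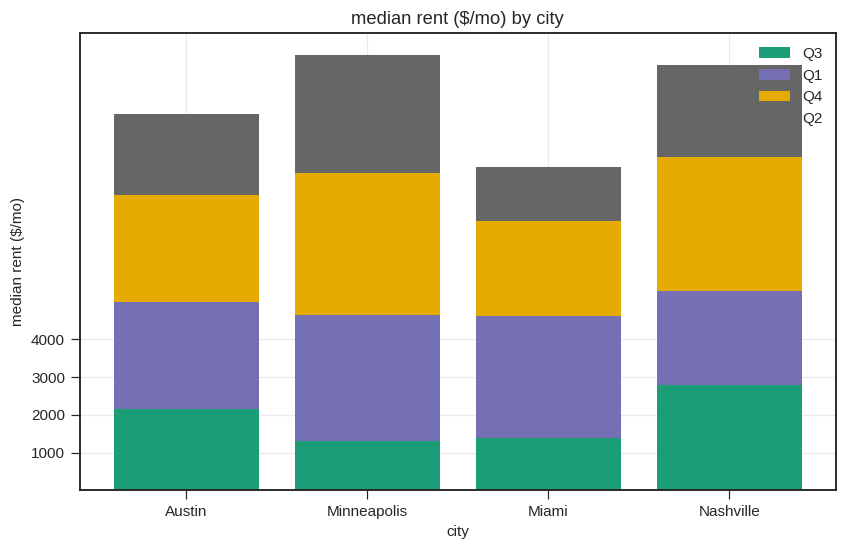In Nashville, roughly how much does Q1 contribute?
≈ 2000

Q1 top ≈ 5000, bottom ≈ 3000; segment ≈ 2000.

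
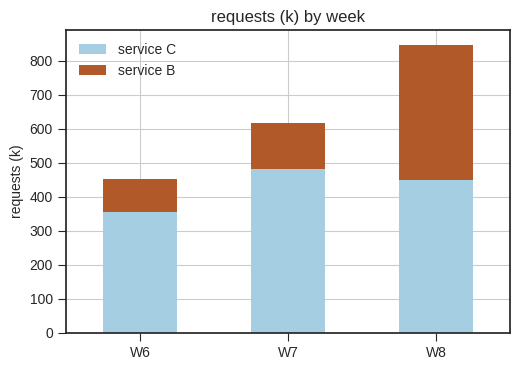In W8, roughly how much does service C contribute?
service C top ≈ 400, bottom ≈ 0; segment ≈ 400.

≈ 400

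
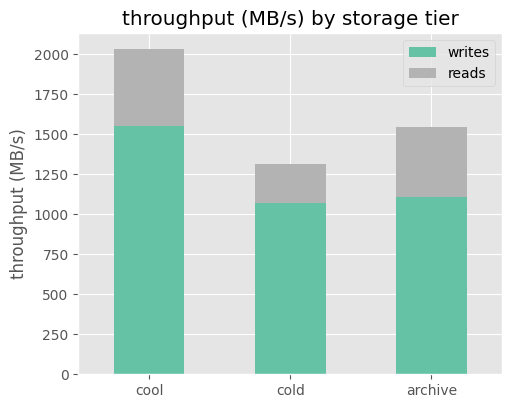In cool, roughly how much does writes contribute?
≈ 1600

writes top ≈ 1600, bottom ≈ 0; segment ≈ 1600.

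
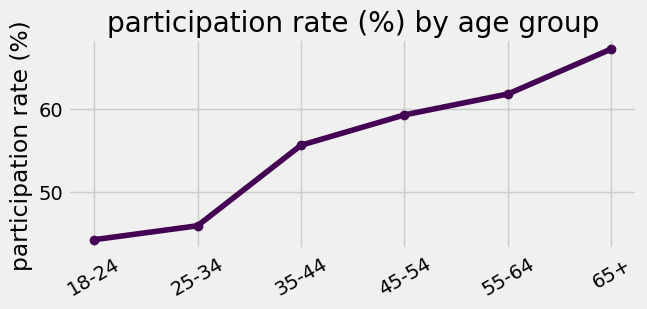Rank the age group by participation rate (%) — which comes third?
45-54

Top 4: 65+ ≈ 68, 55-64 ≈ 62, 45-54 ≈ 60, 35-44 ≈ 56.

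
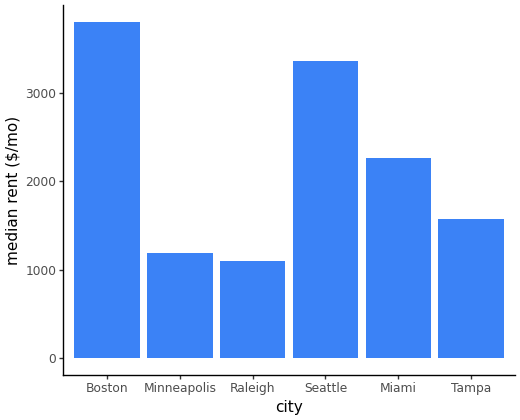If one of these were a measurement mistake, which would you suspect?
Boston

Boston ≈ 4000; the rest sit between ≈ 1000 and ≈ 3500.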